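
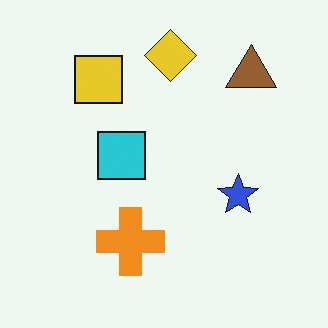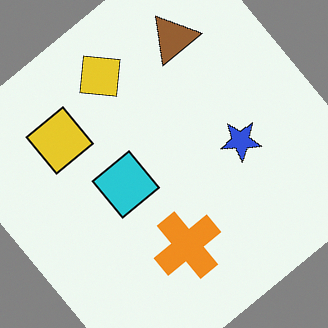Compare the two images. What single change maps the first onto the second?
The second image is the first rotated counter-clockwise by a large amount — several tens of degrees.

Every shape is tilted by the same angle and the image corners show triangular fill wedges — a whole-image rotation by a non-right angle.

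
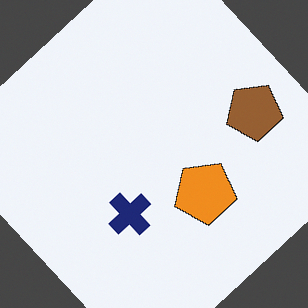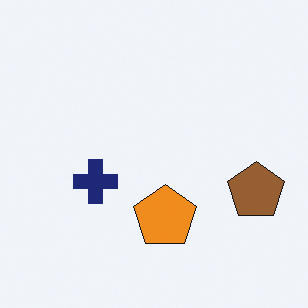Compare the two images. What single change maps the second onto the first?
The transformation is: rotated counter-clockwise by a large amount — several tens of degrees.

Every shape is tilted by the same angle and the image corners show triangular fill wedges — a whole-image rotation by a non-right angle.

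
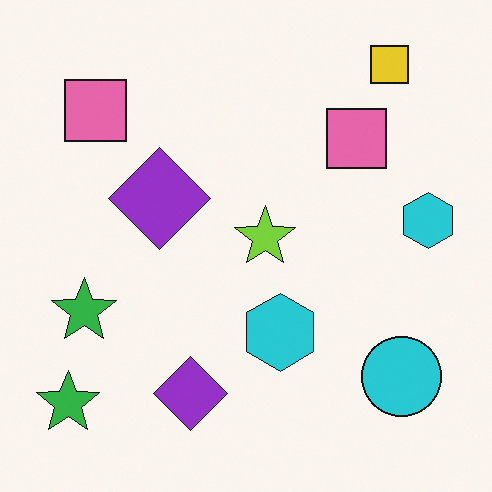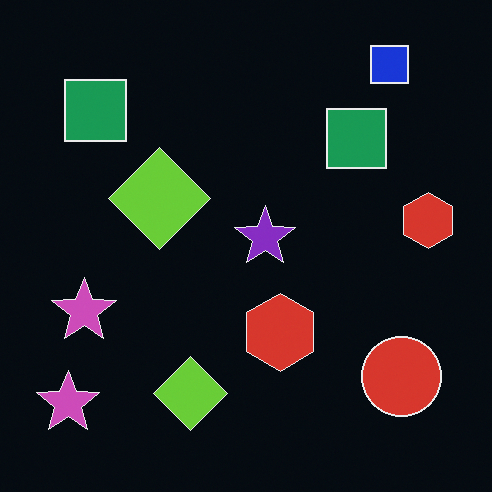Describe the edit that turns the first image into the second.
The image was color-inverted (negative).

The light background has become dark and every shape's color is its complement — a photographic negative.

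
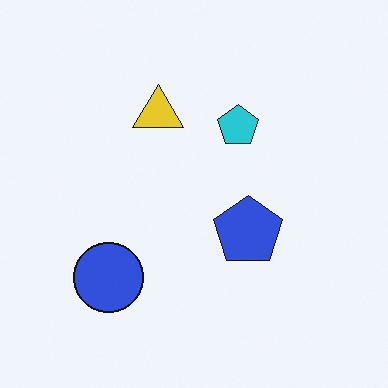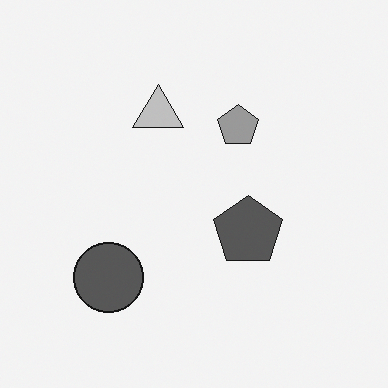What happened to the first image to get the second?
This is the original image converted to grayscale.

All color is removed — every shape is now a shade of grey.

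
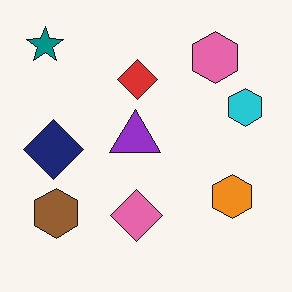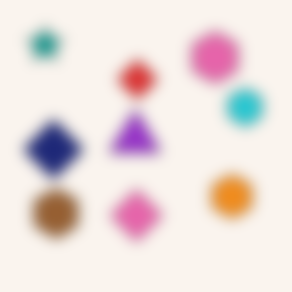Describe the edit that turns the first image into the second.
This is the original image strongly gaussian-blurred.

Shape edges and outlines are uniformly softened across the whole image.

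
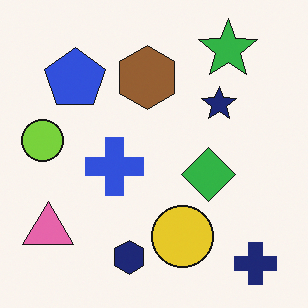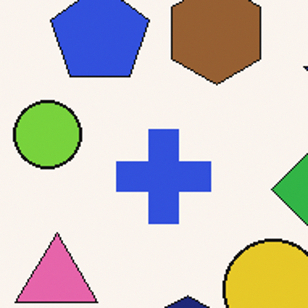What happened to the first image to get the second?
Cropped to a modestly smaller region and rescaled.

The visible shapes are larger and the field of view is narrower; shapes near the original edges may be partly or wholly outside the frame — a crop-and-rescale.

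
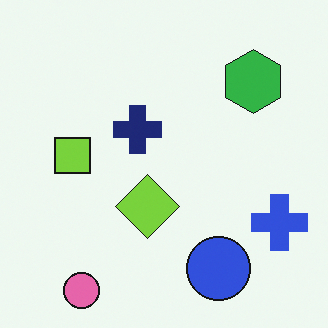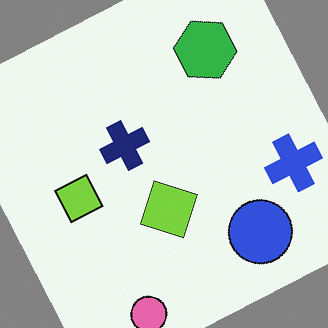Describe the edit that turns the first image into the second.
The transformation is: rotated counter-clockwise by a moderate amount.

Every shape is tilted by the same angle and the image corners show triangular fill wedges — a whole-image rotation by a non-right angle.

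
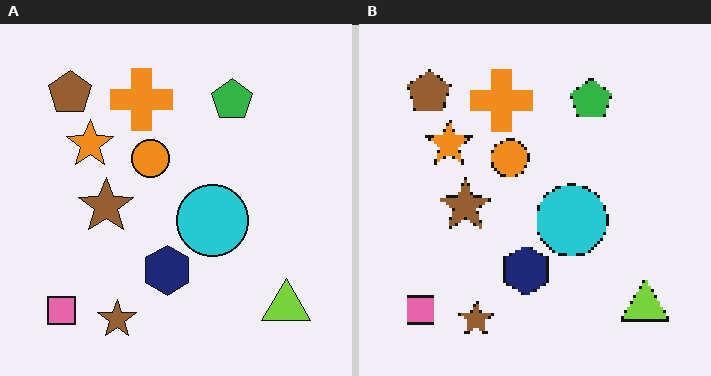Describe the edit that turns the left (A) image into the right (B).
The transformation is: mildly pixelated.

Shapes are reduced to large square blocks; fine edges and outlines are lost — a downscale-then-upscale (mosaic) effect.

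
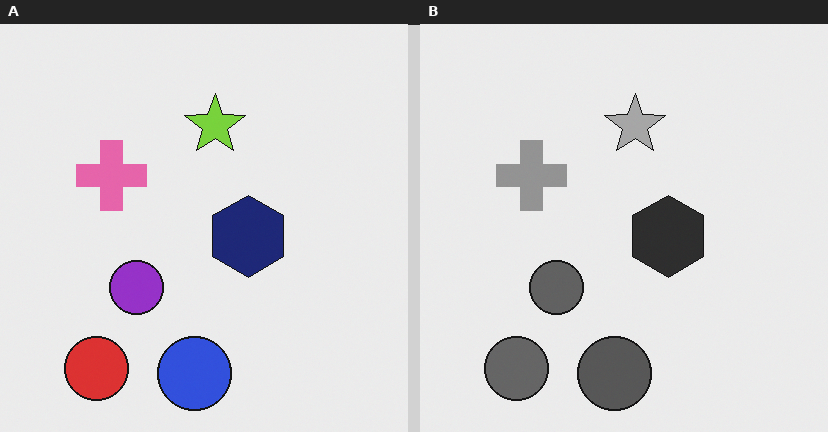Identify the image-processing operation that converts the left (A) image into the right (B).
The image was converted to grayscale.

All color is removed — every shape is now a shade of grey.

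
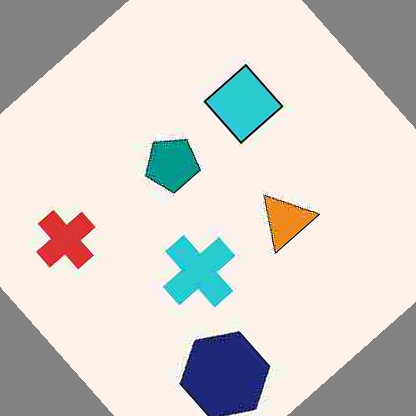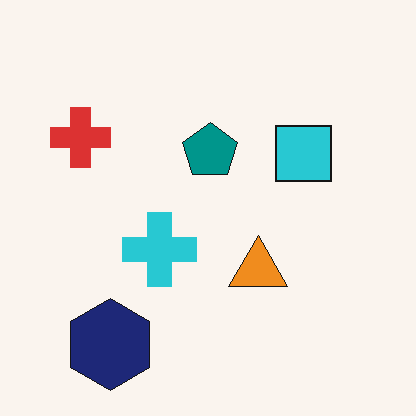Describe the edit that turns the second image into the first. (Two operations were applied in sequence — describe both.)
This is the original image degraded with heavy JPEG compression, then rotated counter-clockwise by a large amount — several tens of degrees.

Blocky 8×8 compression artifacts appear around shape edges and the flat background shows ringing — characteristic JPEG degradation. Every shape is tilted by the same angle and the image corners show triangular fill wedges — a whole-image rotation by a non-right angle.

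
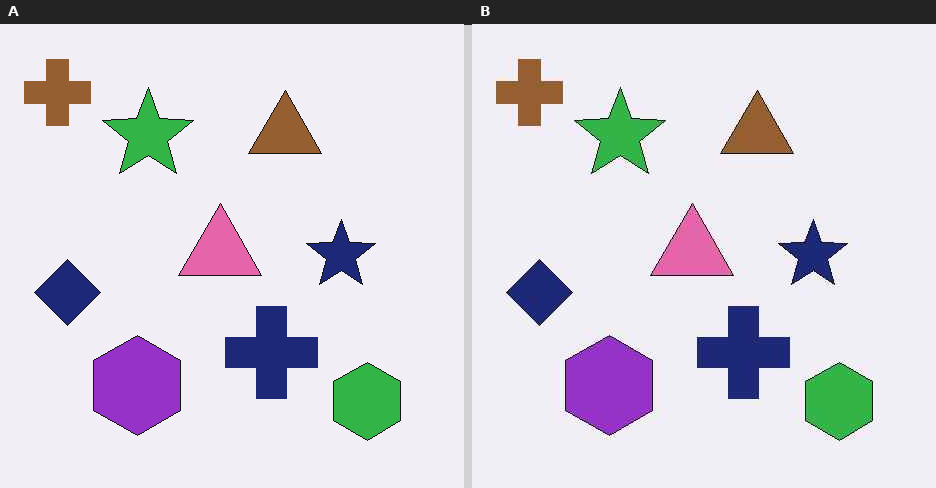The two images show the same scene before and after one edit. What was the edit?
The transformation is: JPEG-compressed with visible artifacts.

Blocky 8×8 compression artifacts appear around shape edges and the flat background shows ringing — characteristic JPEG degradation.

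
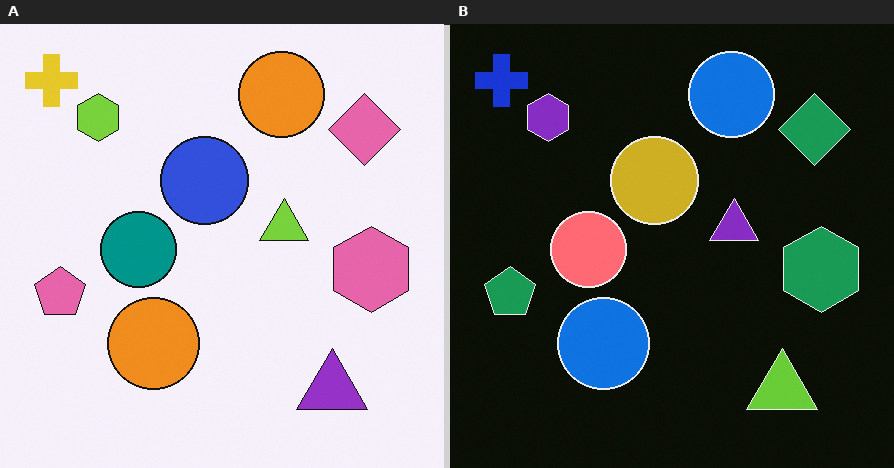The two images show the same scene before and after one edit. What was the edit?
This is the original image color-inverted (negative).

The light background has become dark and every shape's color is its complement — a photographic negative.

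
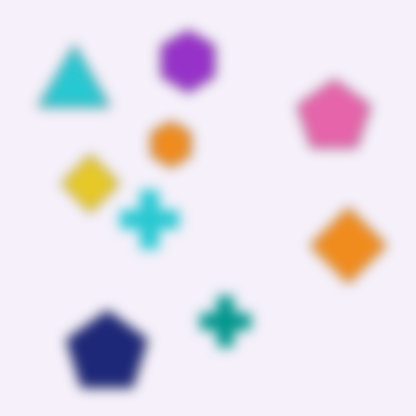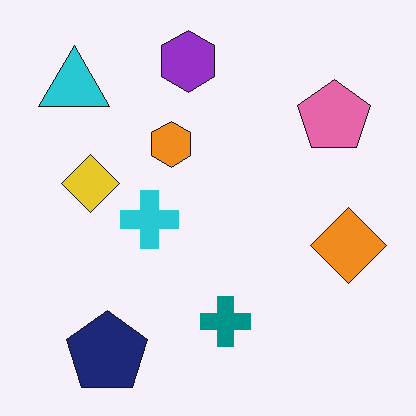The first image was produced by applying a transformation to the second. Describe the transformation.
This is the original image heavily blurred.

Shape edges and outlines are uniformly softened across the whole image.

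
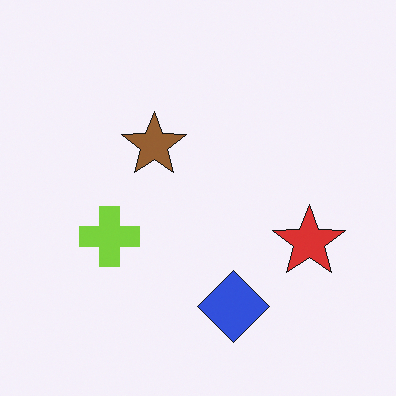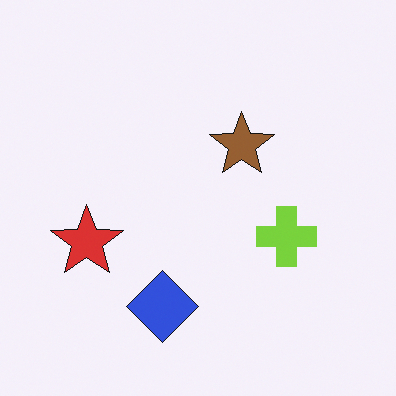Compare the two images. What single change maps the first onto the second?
The second image is the first flipped horizontally (left ↔ right).

The red star is in the right of the first image and the left of the second — shapes on opposite sides of the vertical midline have swapped in a mirror flip.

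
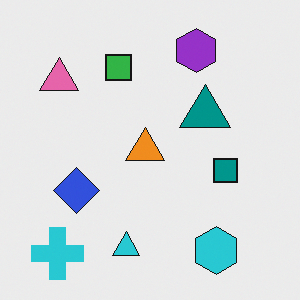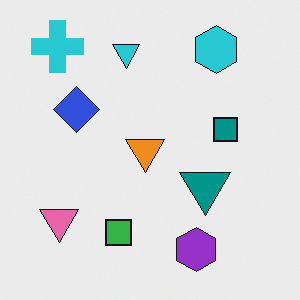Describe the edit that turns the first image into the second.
Flipped vertically (top ↔ bottom).

The cyan cross is in the bottom-left of the first image and the top-left of the second — shapes on opposite sides of the horizontal midline have swapped in a mirror flip.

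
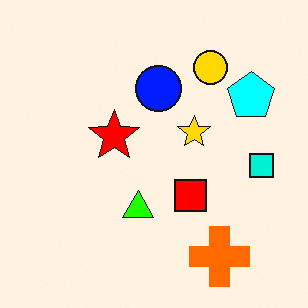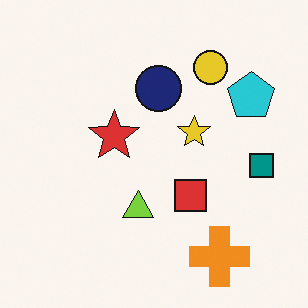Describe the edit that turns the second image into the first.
The transformation is: heavily oversaturated.

All colors are more vivid — a global saturation change.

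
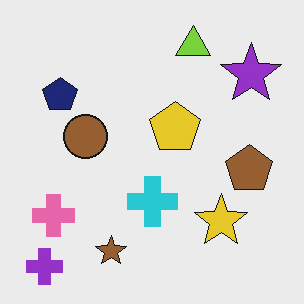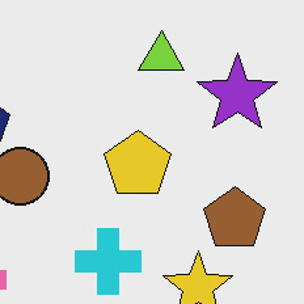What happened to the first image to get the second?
It was cropped to a modestly smaller region and rescaled.

The visible shapes are larger and the field of view is narrower; shapes near the original edges may be partly or wholly outside the frame — a crop-and-rescale.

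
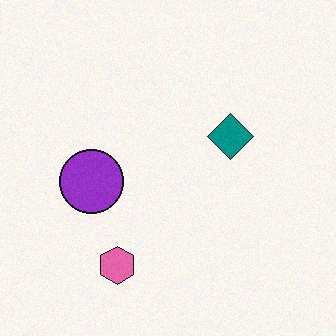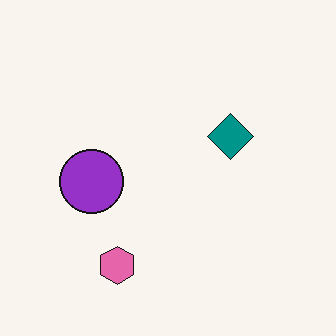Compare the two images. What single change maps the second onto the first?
The first image is the second degraded with subtle gaussian noise.

Random speckle covers the whole image, including the flat background.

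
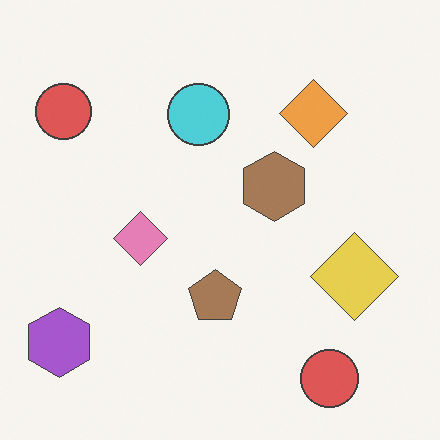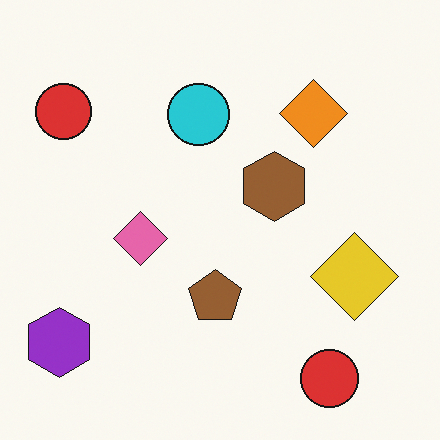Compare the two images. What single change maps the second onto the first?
The transformation is: given slightly reduced contrast.

Tones are pushed toward mid-grey across the whole image — a global contrast change.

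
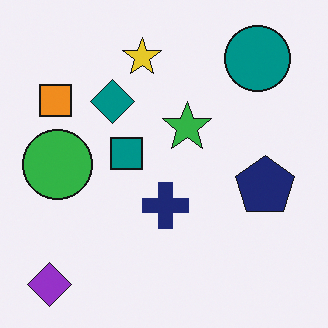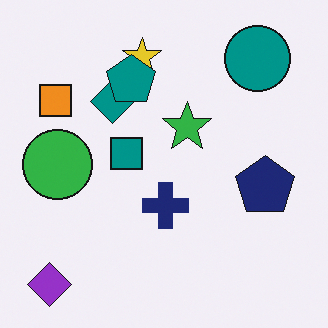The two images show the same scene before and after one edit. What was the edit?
This is the original image overlaid with an additional teal pentagon.

A teal pentagon appears in the second image that is absent from the first.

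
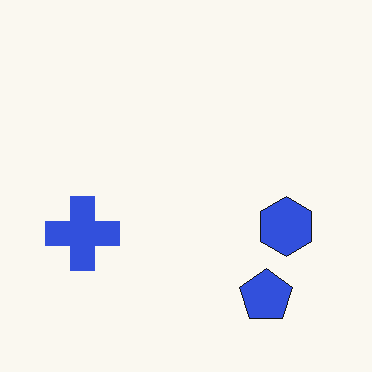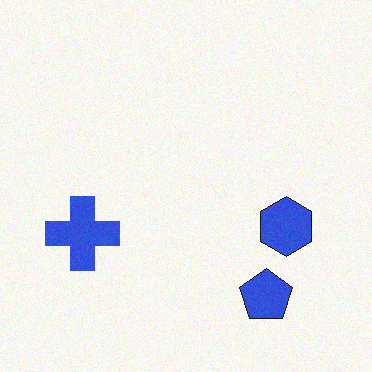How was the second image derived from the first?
The image was degraded with a light layer of grain.

Random speckle covers the whole image, including the flat background.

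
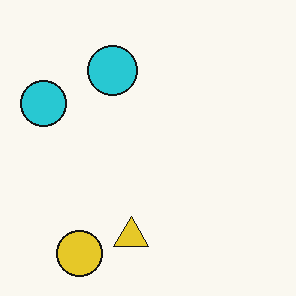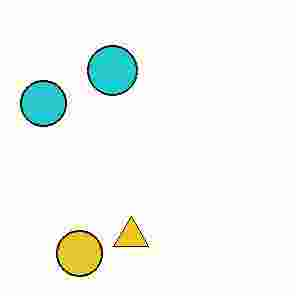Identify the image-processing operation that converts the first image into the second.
Degraded with heavy JPEG compression.

Blocky 8×8 compression artifacts appear around shape edges and the flat background shows ringing — characteristic JPEG degradation.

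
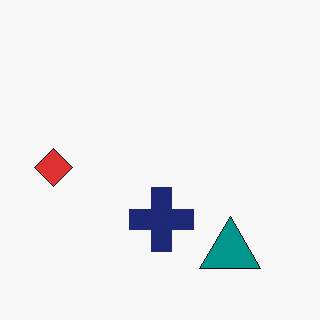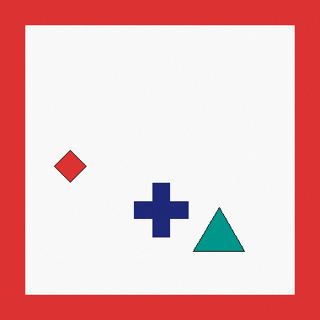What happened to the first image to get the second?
It was framed with a red border.

A solid red frame runs around the edge of the second image, with the content slightly shrunk inside it.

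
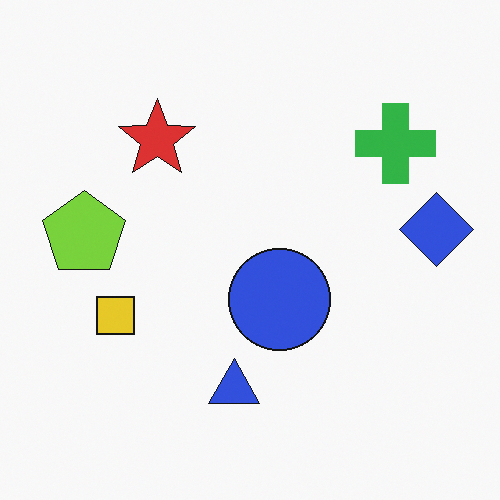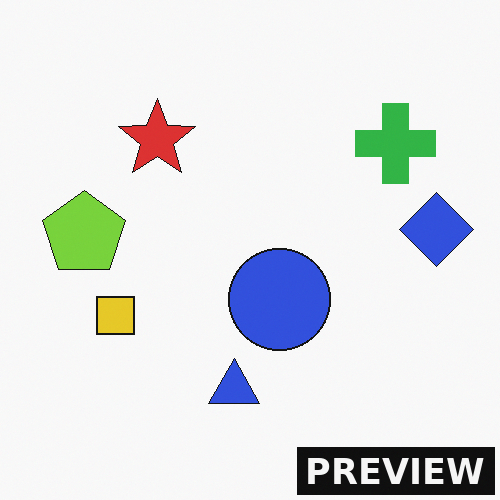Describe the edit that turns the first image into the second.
The image was watermarked with the text "PREVIEW" in the lower-right corner.

A dark label reading "PREVIEW" appears in the lower-right corner.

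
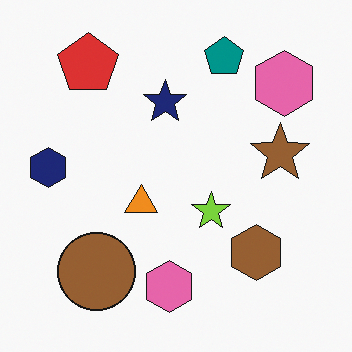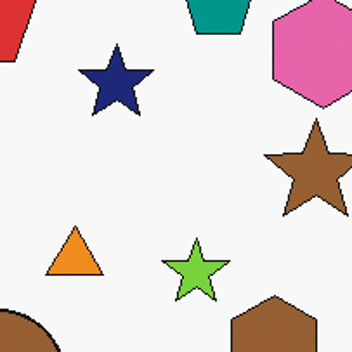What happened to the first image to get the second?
Cropped to a noticeably smaller region and rescaled.

The visible shapes are larger and the field of view is narrower; shapes near the original edges may be partly or wholly outside the frame — a crop-and-rescale.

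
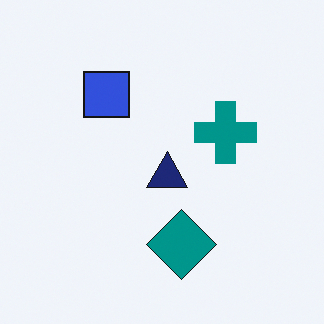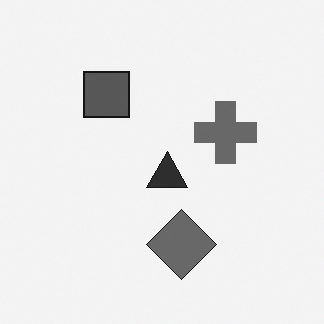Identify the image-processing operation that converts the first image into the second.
Converted to grayscale.

All color is removed — every shape is now a shade of grey.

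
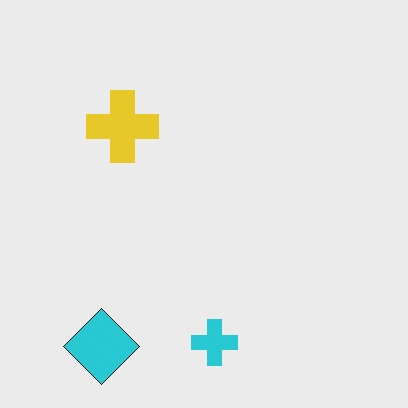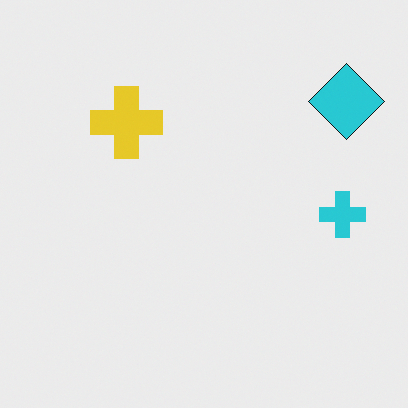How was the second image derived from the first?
The second image is the first transposed (reflected across the top-left ↔ bottom-right diagonal).

Shapes have swapped their row and column positions — what was in the top-right is now in the bottom-left — a diagonal reflection.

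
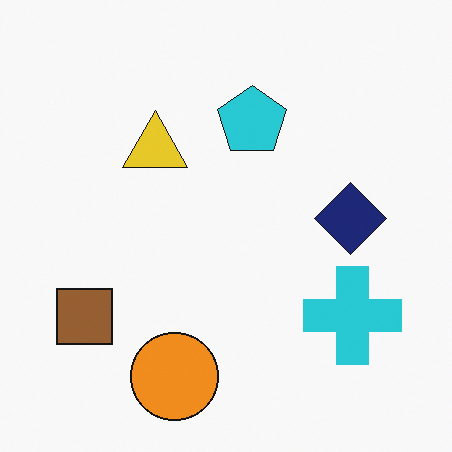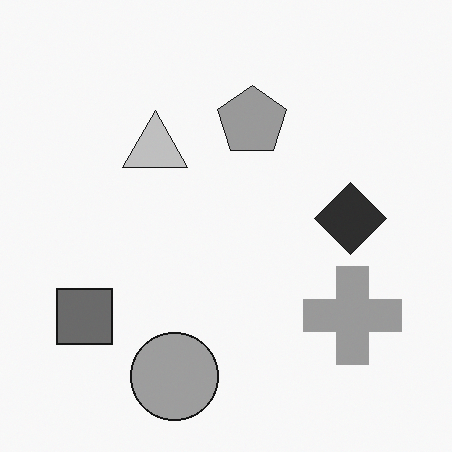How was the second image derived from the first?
It was converted to grayscale.

All color is removed — every shape is now a shade of grey.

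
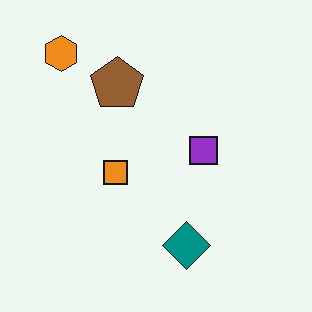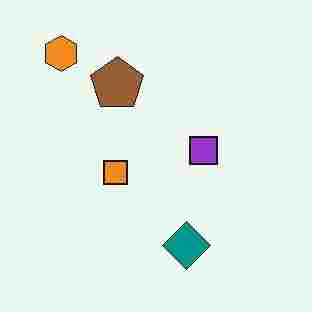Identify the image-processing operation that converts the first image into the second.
It was heavily JPEG-compressed with obvious blocking artifacts.

Blocky 8×8 compression artifacts appear around shape edges and the flat background shows ringing — characteristic JPEG degradation.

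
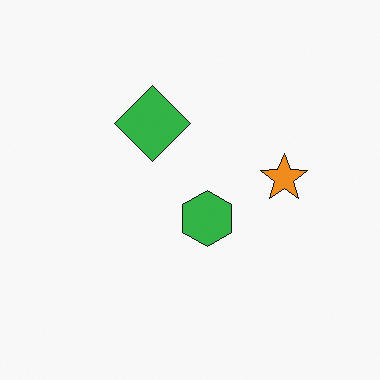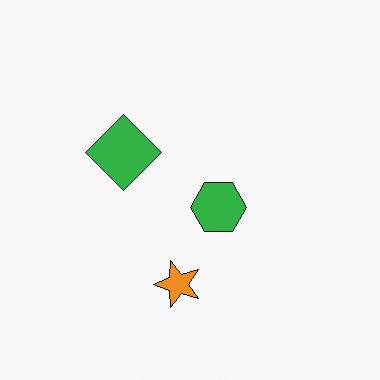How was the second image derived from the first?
Transposed (reflected across the top-left ↔ bottom-right diagonal).

Shapes have swapped their row and column positions — what was in the top-right is now in the bottom-left — a diagonal reflection.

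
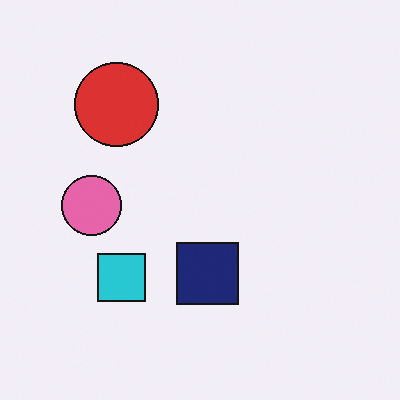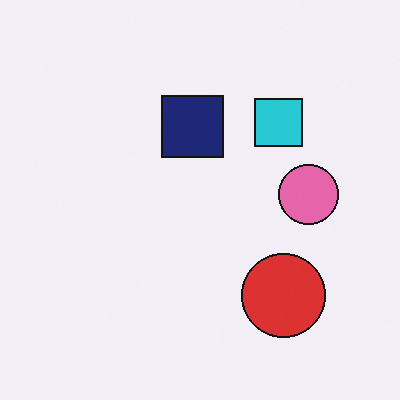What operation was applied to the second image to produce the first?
The transformation is: rotated 180°.

The red circle sits in the bottom-right of the second image and the top-left of the first — consistent with a whole-image 180° rotation.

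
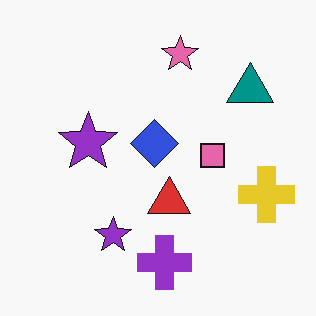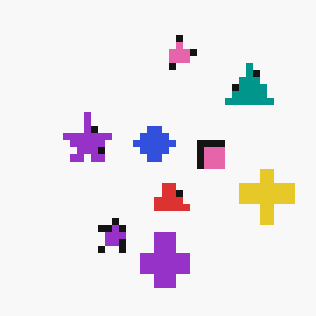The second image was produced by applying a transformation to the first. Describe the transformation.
The transformation is: pixelated into visible square blocks.

Shapes are reduced to large square blocks; fine edges and outlines are lost — a downscale-then-upscale (mosaic) effect.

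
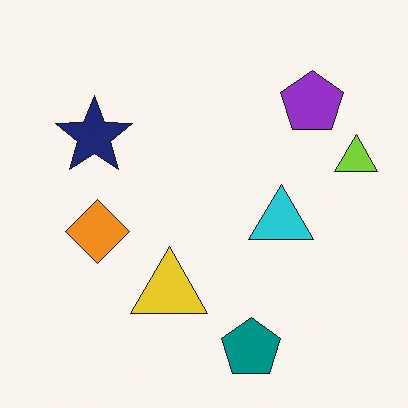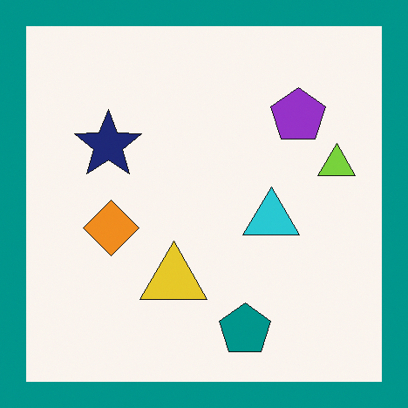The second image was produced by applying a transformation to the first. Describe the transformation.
The transformation is: framed with a teal border.

A solid teal frame runs around the edge of the second image, with the content slightly shrunk inside it.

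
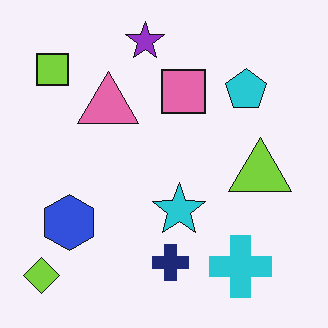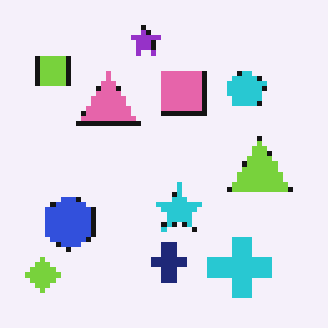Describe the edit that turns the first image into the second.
This is the original image lightly pixelated (a mild mosaic effect).

Shapes are reduced to large square blocks; fine edges and outlines are lost — a downscale-then-upscale (mosaic) effect.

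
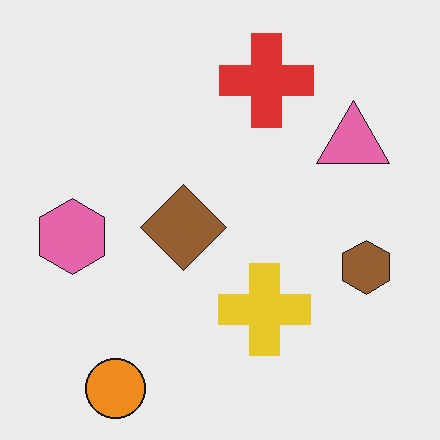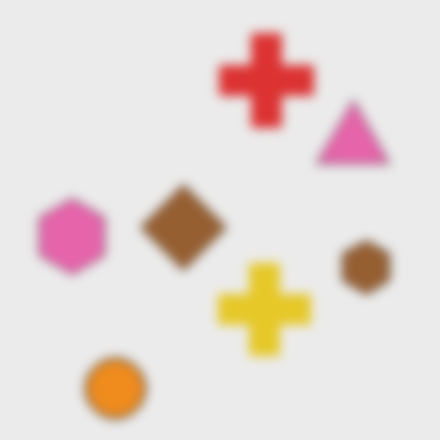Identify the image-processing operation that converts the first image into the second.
Heavily blurred.

Shape edges and outlines are uniformly softened across the whole image.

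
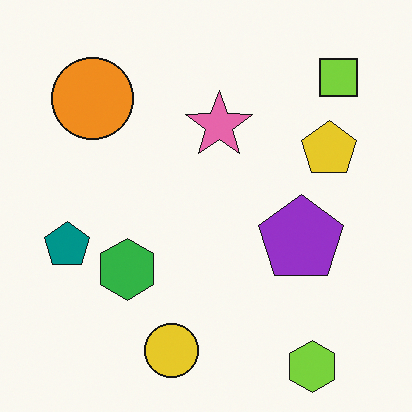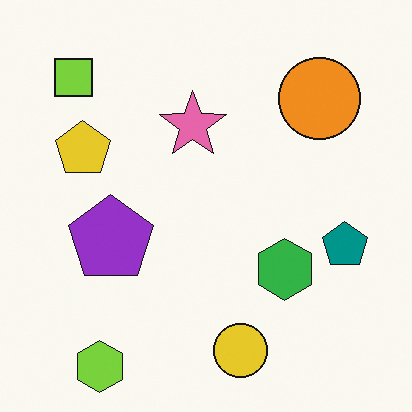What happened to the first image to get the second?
Flipped horizontally (left ↔ right).

The teal pentagon is in the left of the first image and the right of the second — shapes on opposite sides of the vertical midline have swapped in a mirror flip.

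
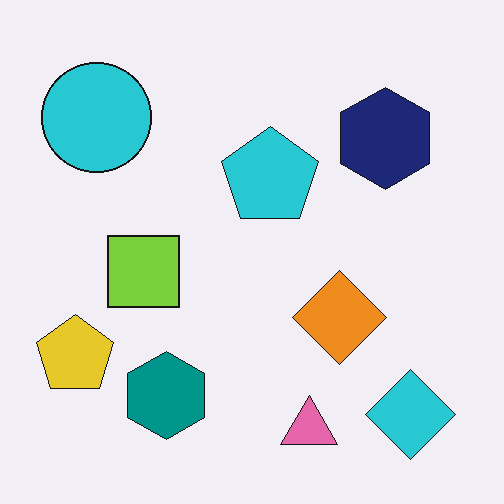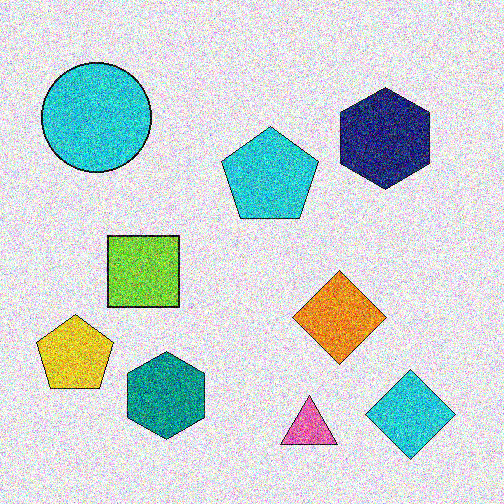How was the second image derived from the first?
The second image is the first degraded with a thick layer of grain.

Random speckle covers the whole image, including the flat background.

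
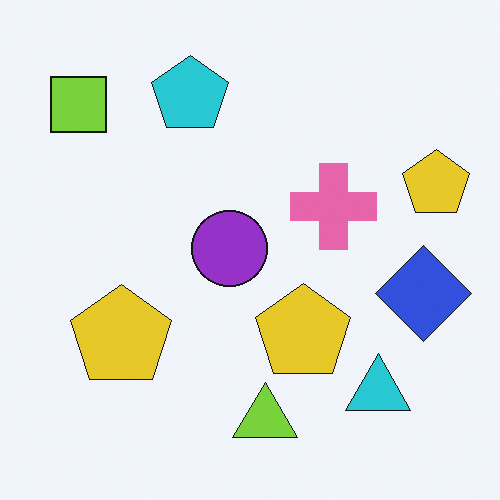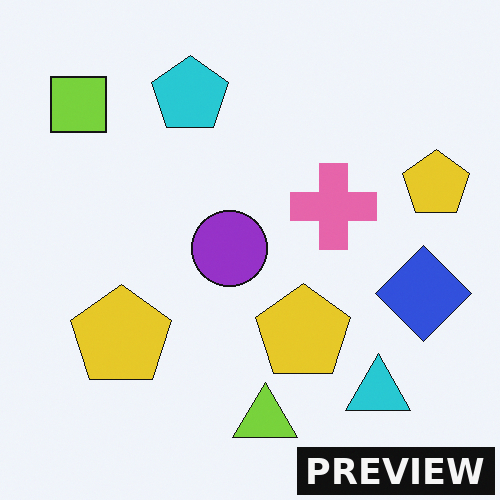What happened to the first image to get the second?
It was watermarked with the text "PREVIEW" in the lower-right corner.

A dark label reading "PREVIEW" appears in the lower-right corner.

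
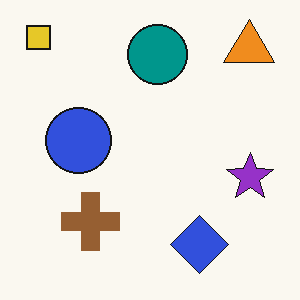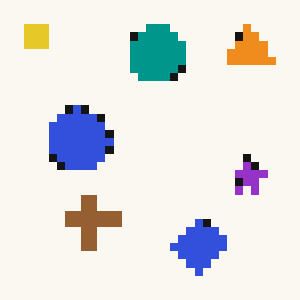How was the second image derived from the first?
The image was moderately pixelated.

Shapes are reduced to large square blocks; fine edges and outlines are lost — a downscale-then-upscale (mosaic) effect.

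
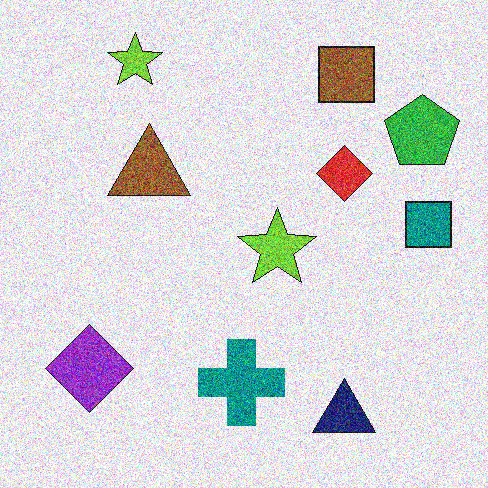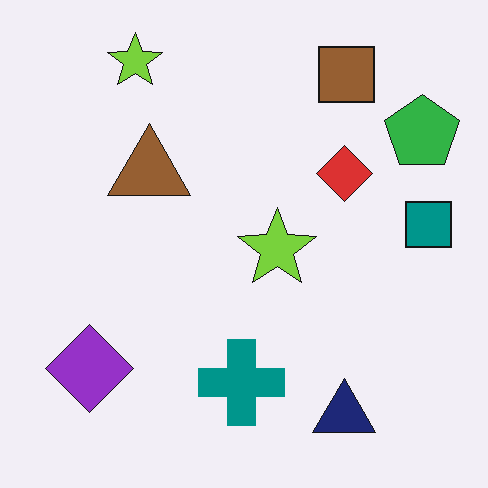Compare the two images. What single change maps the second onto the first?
The first image is the second degraded with a thick layer of grain.

Random speckle covers the whole image, including the flat background.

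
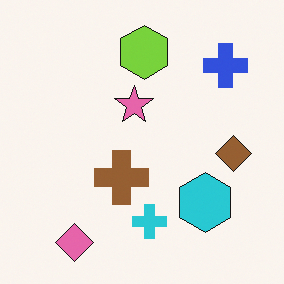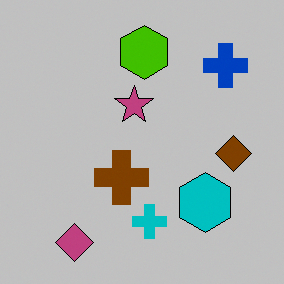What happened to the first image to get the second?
Heavily posterized to just a handful of flat colors.

Each flat color has snapped to a coarser quantized level — most visibly, the near-white background has dropped to a flat grey.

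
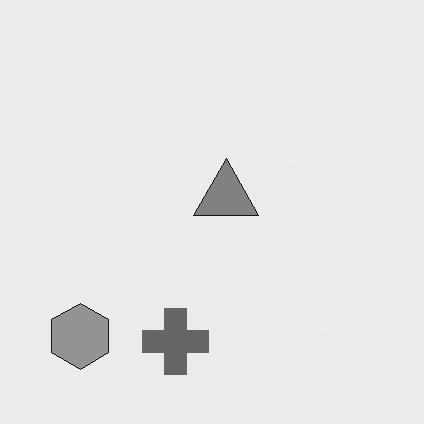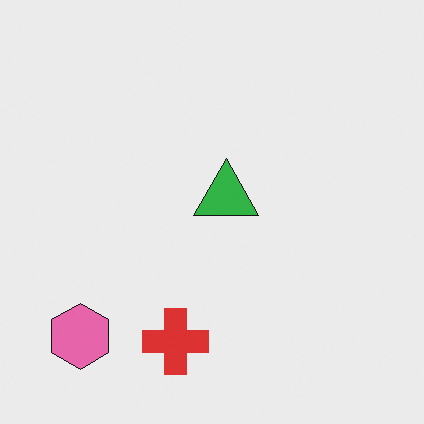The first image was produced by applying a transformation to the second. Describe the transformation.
The image was converted to grayscale.

All color is removed — every shape is now a shade of grey.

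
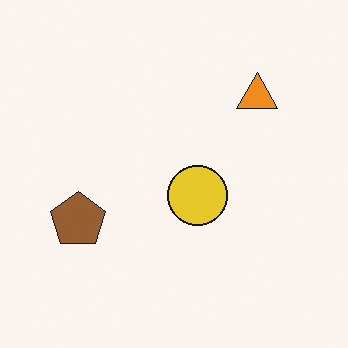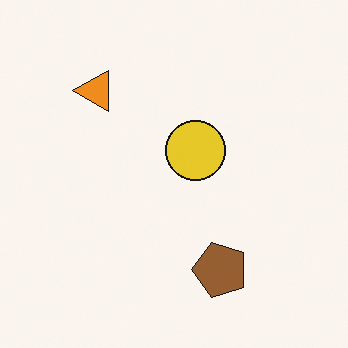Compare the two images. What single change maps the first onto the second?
The image was rotated 90° counter-clockwise.

The orange triangle sits in the top-right of the first image and the top-left of the second — consistent with a whole-image 90° counter-clockwise rotation.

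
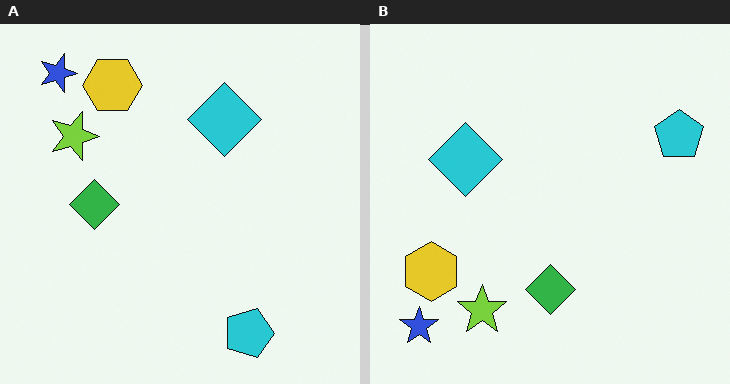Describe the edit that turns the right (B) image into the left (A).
It was rotated 90° clockwise.

The blue star sits in the bottom-left of the right (B) image and the top-left of the left (A) — consistent with a whole-image 90° clockwise rotation.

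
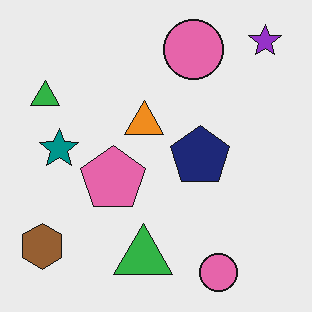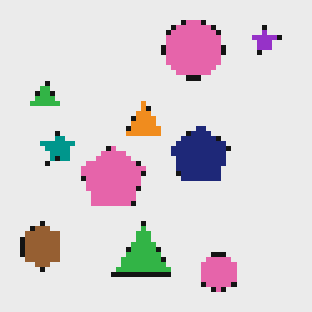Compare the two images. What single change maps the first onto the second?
The image was mildly pixelated.

Shapes are reduced to large square blocks; fine edges and outlines are lost — a downscale-then-upscale (mosaic) effect.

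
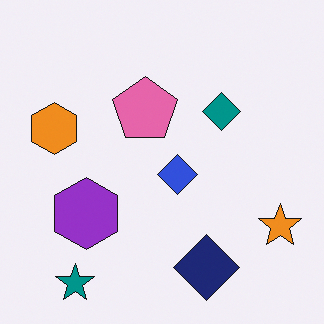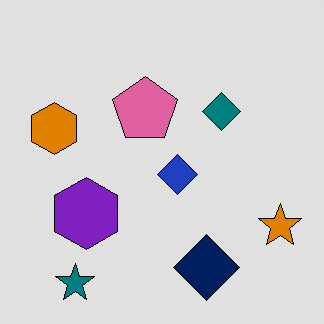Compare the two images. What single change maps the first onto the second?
It was posterized to a reduced palette.

Each flat color has snapped to a coarser quantized level — most visibly, the near-white background has dropped to a flat grey.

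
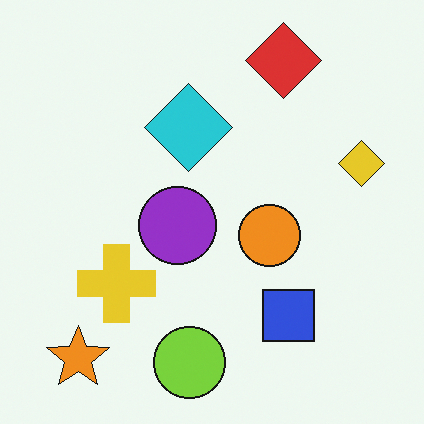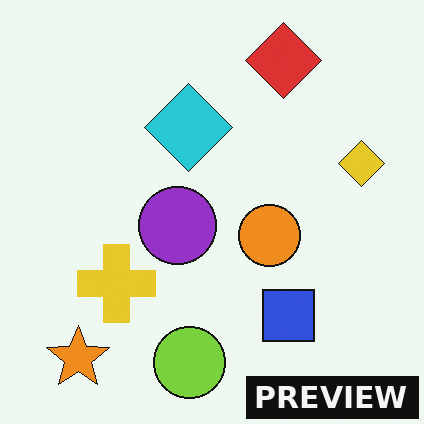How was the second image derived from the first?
The second image is the first watermarked with the text "PREVIEW" in the lower-right corner.

A dark label reading "PREVIEW" appears in the lower-right corner.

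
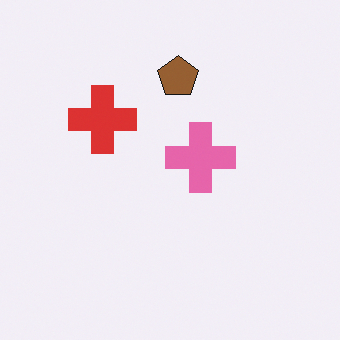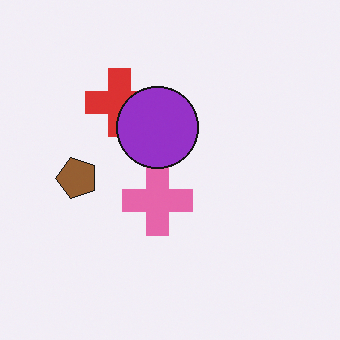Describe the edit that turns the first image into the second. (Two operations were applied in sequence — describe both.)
Transposed (reflected across the top-left ↔ bottom-right diagonal), then overlaid with an additional purple circle.

Shapes have swapped their row and column positions — what was in the top-right is now in the bottom-left — a diagonal reflection. A purple circle appears in the second image that is absent from the first.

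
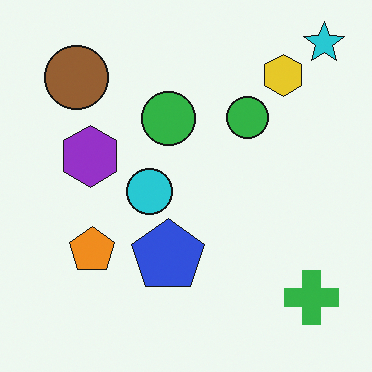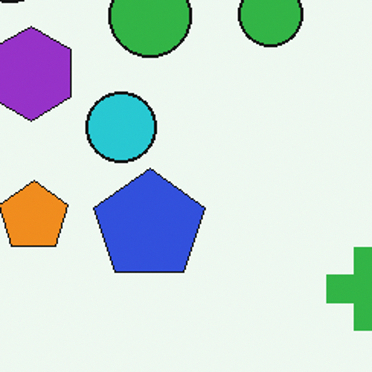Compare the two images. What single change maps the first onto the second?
This is the original image cropped to a modestly smaller region and rescaled.

The visible shapes are larger and the field of view is narrower; shapes near the original edges may be partly or wholly outside the frame — a crop-and-rescale.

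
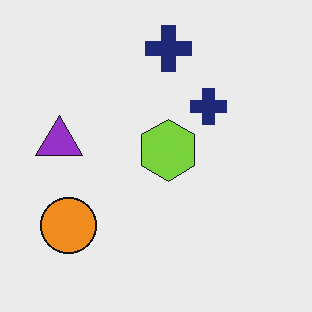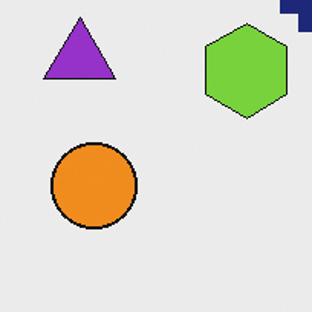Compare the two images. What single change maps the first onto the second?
Cropped slightly and scaled back up.

The visible shapes are larger and the field of view is narrower; shapes near the original edges may be partly or wholly outside the frame — a crop-and-rescale.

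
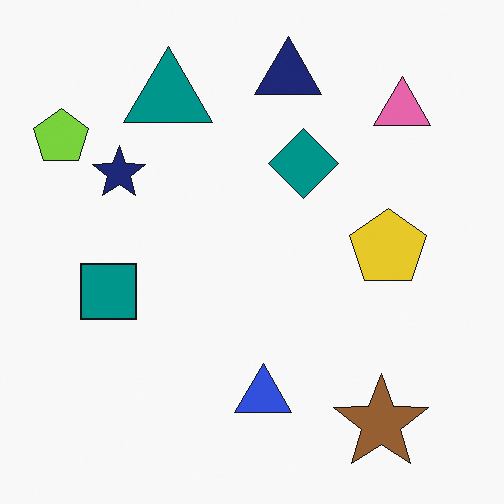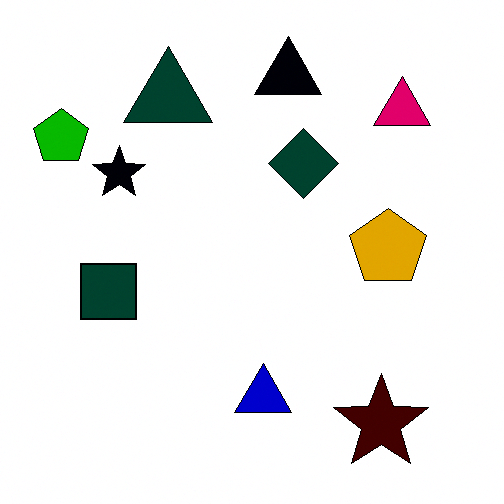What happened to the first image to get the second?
It was boosted in contrast.

Tones are pushed away from mid-grey across the whole image — a global contrast change.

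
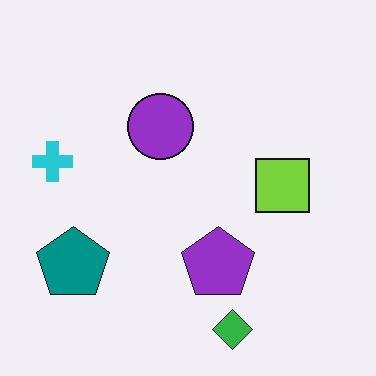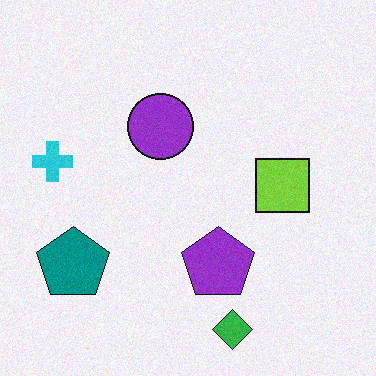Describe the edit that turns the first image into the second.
The transformation is: degraded with light additive noise.

Random speckle covers the whole image, including the flat background.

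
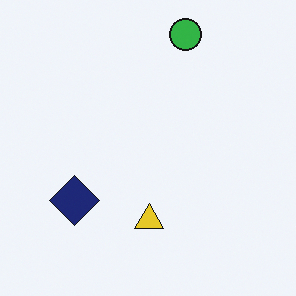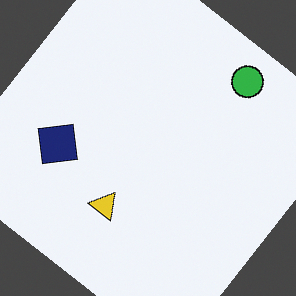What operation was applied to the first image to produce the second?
It was rotated clockwise by a large amount — several tens of degrees.

Every shape is tilted by the same angle and the image corners show triangular fill wedges — a whole-image rotation by a non-right angle.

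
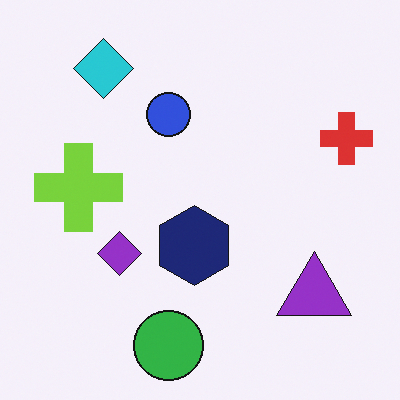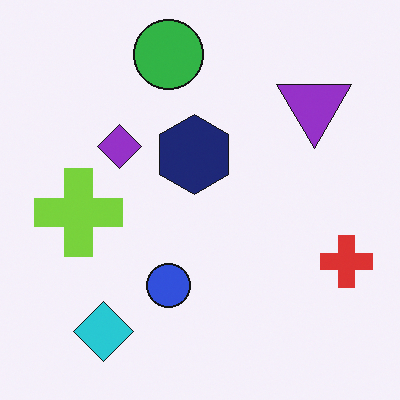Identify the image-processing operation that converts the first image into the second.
The image was flipped vertically (top ↔ bottom).

The green circle is in the bottom of the first image and the top of the second — shapes on opposite sides of the horizontal midline have swapped in a mirror flip.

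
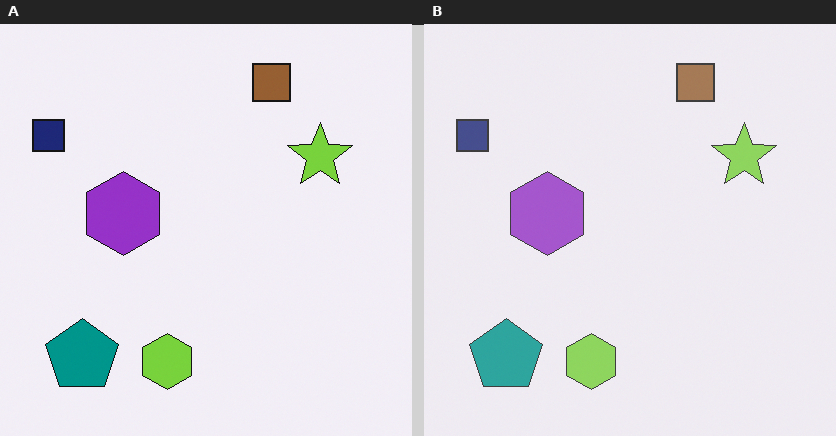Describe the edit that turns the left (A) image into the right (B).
Given slightly reduced contrast.

Tones are pushed toward mid-grey across the whole image — a global contrast change.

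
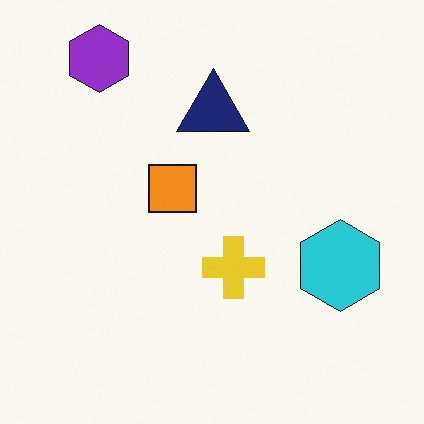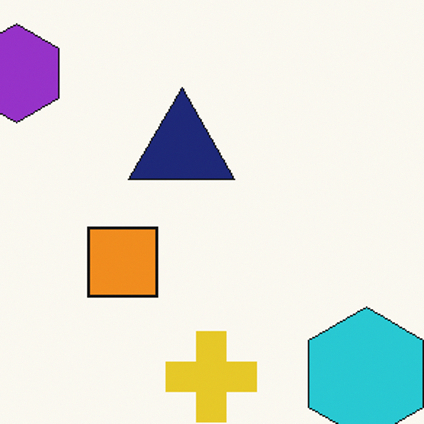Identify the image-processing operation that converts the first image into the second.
The image was cropped slightly and scaled back up.

The visible shapes are larger and the field of view is narrower; shapes near the original edges may be partly or wholly outside the frame — a crop-and-rescale.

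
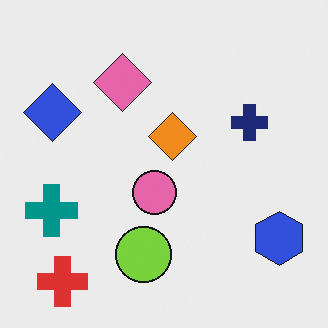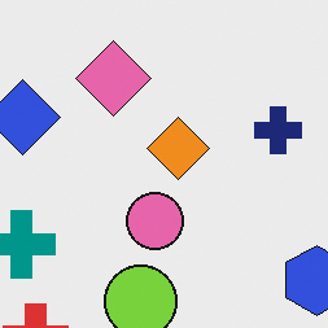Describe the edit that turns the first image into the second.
It was cropped slightly and scaled back up.

The visible shapes are larger and the field of view is narrower; shapes near the original edges may be partly or wholly outside the frame — a crop-and-rescale.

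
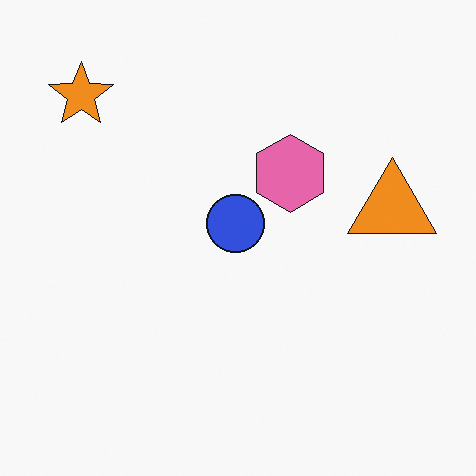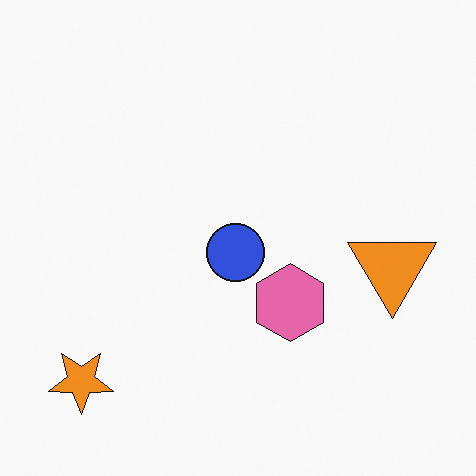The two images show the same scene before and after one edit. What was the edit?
The second image is the first flipped vertically (top ↔ bottom).

The orange star is in the top-left of the first image and the bottom-left of the second — shapes on opposite sides of the horizontal midline have swapped in a mirror flip.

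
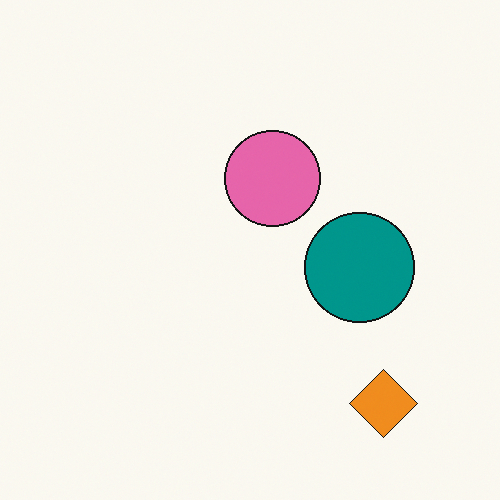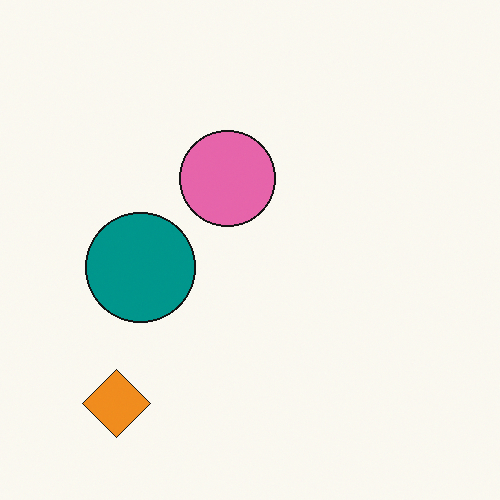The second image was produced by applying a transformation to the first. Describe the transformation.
It was flipped horizontally (left ↔ right).

The orange diamond is in the bottom-right of the first image and the bottom-left of the second — shapes on opposite sides of the vertical midline have swapped in a mirror flip.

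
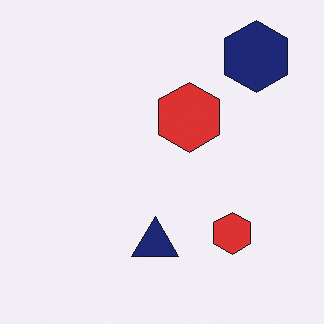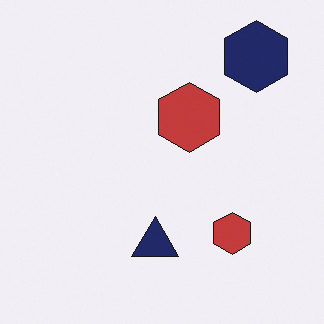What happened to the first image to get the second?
The second image is the first slightly desaturated.

All colors are more muted and greyish — a global saturation change.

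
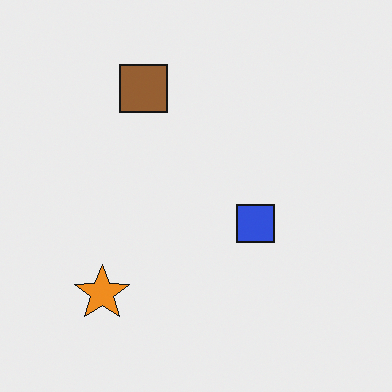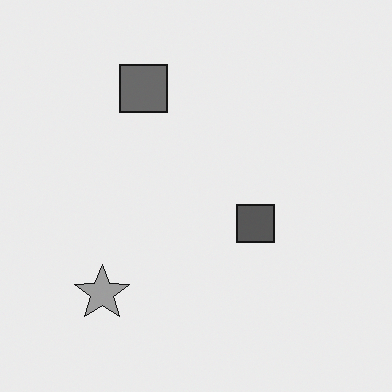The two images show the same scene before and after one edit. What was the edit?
The second image is the first converted to grayscale.

All color is removed — every shape is now a shade of grey.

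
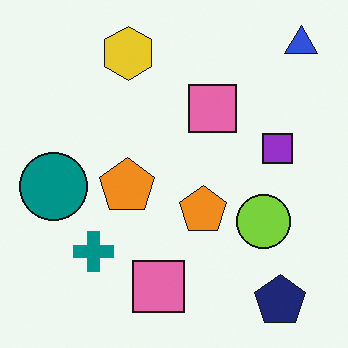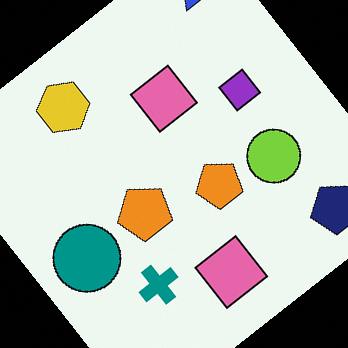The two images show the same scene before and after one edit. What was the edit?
It was rotated counter-clockwise by a large amount — several tens of degrees.

Every shape is tilted by the same angle and the image corners show triangular fill wedges — a whole-image rotation by a non-right angle.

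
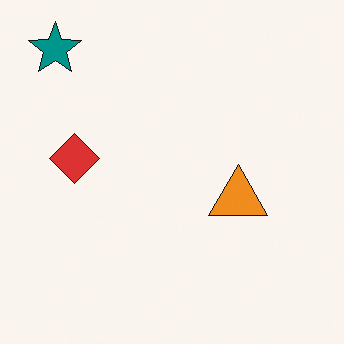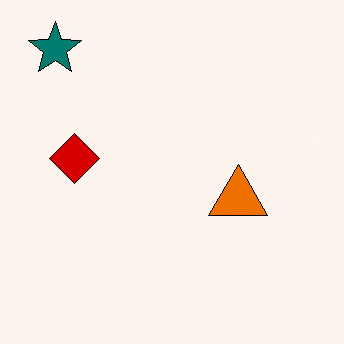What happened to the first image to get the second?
The second image is the first given slightly increased contrast.

Tones are pushed away from mid-grey across the whole image — a global contrast change.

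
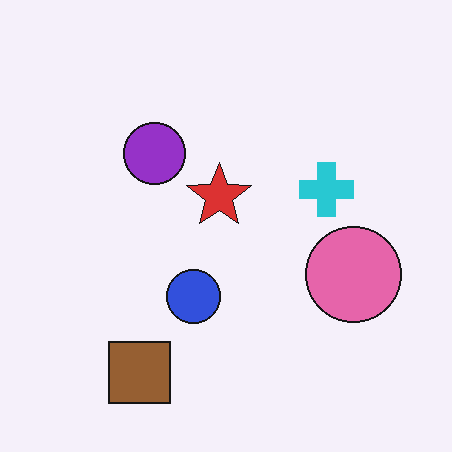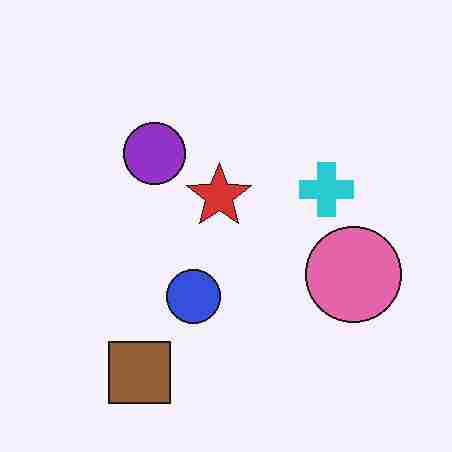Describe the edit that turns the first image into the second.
The second image is the first degraded with heavy JPEG compression.

Blocky 8×8 compression artifacts appear around shape edges and the flat background shows ringing — characteristic JPEG degradation.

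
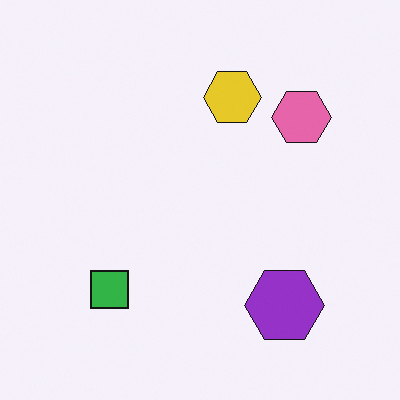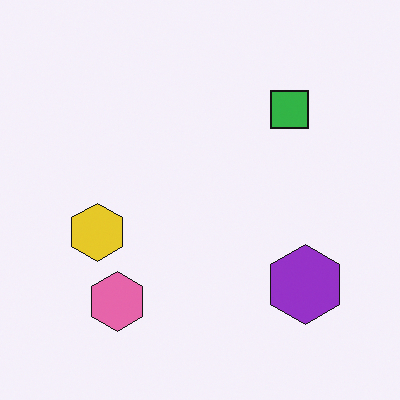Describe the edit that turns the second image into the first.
This is the original image transposed (reflected across the top-left ↔ bottom-right diagonal).

Shapes have swapped their row and column positions — what was in the top-right is now in the bottom-left — a diagonal reflection.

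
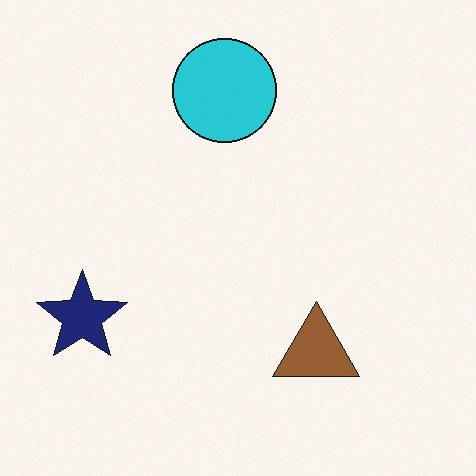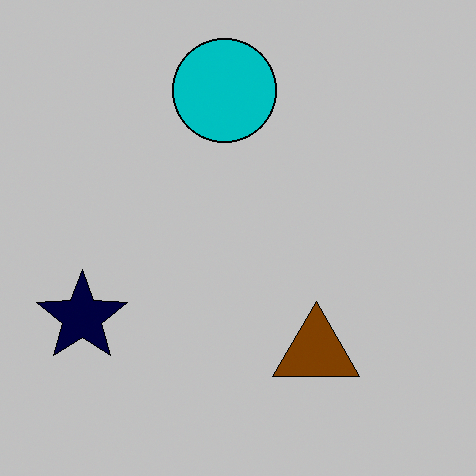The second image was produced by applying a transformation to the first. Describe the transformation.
The second image is the first heavily posterized to just a handful of flat colors.

Each flat color has snapped to a coarser quantized level — most visibly, the near-white background has dropped to a flat grey.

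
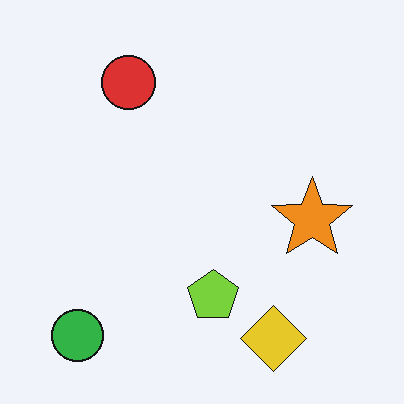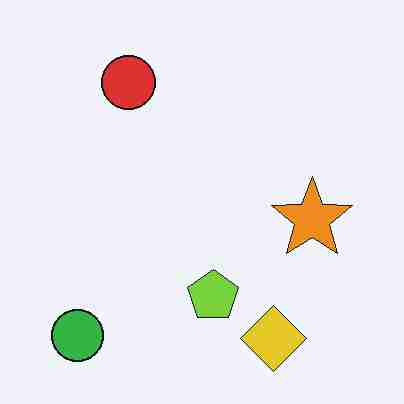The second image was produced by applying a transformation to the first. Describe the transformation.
It was degraded with heavy JPEG compression.

Blocky 8×8 compression artifacts appear around shape edges and the flat background shows ringing — characteristic JPEG degradation.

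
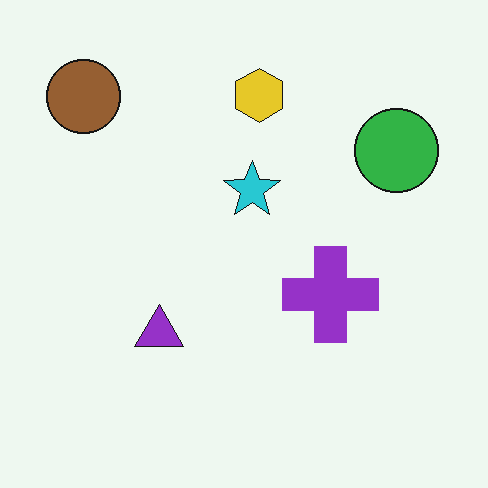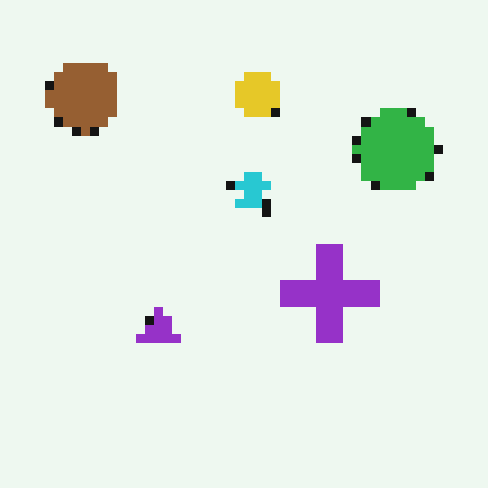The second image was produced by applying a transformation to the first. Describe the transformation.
This is the original image heavily pixelated into large blocks.

Shapes are reduced to large square blocks; fine edges and outlines are lost — a downscale-then-upscale (mosaic) effect.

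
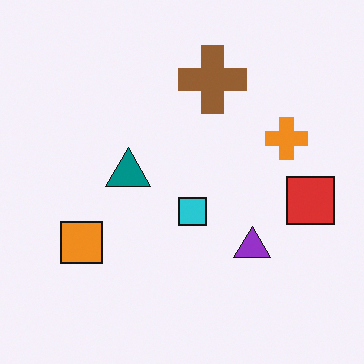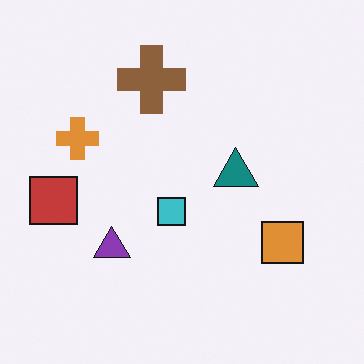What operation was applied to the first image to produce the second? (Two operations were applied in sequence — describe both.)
Flipped horizontally (left ↔ right), then slightly desaturated.

The red square is in the right of the first image and the left of the second — shapes on opposite sides of the vertical midline have swapped in a mirror flip. All colors are more muted and greyish — a global saturation change.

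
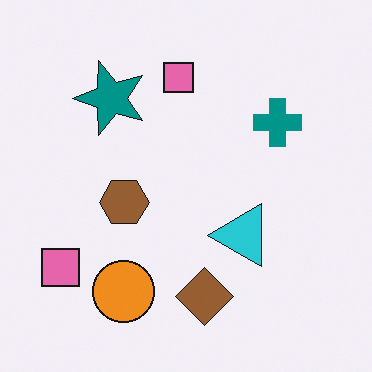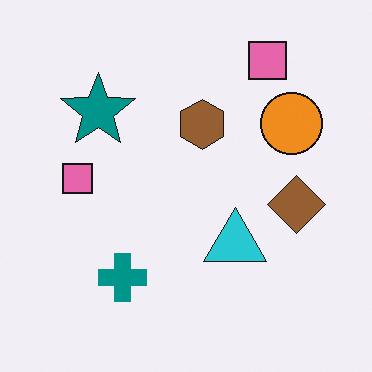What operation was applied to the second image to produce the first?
The transformation is: transposed (reflected across the top-left ↔ bottom-right diagonal).

Shapes have swapped their row and column positions — what was in the top-right is now in the bottom-left — a diagonal reflection.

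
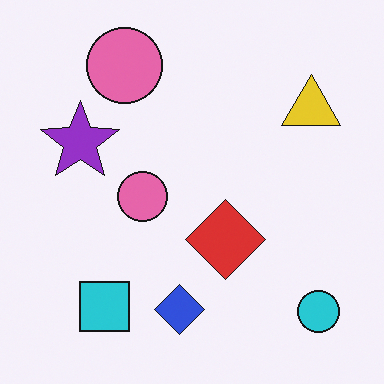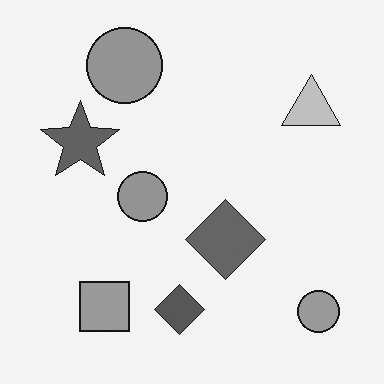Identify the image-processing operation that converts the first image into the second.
It was converted to grayscale.

All color is removed — every shape is now a shade of grey.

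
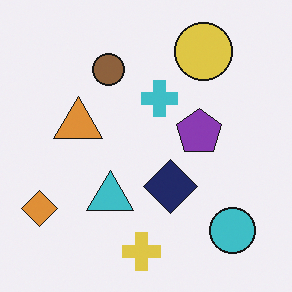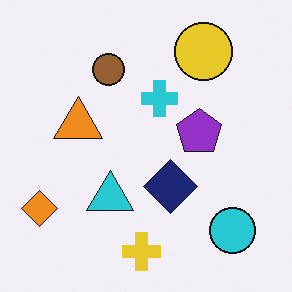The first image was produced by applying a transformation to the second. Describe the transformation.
This is the original image slightly desaturated.

All colors are more muted and greyish — a global saturation change.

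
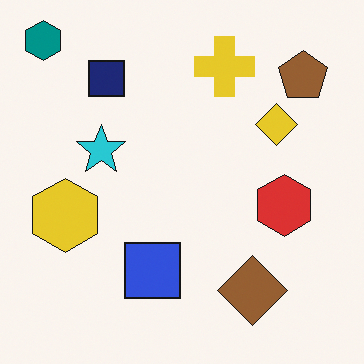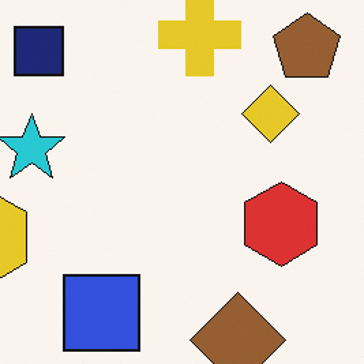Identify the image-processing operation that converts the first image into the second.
It was cropped slightly and scaled back up.

The visible shapes are larger and the field of view is narrower; shapes near the original edges may be partly or wholly outside the frame — a crop-and-rescale.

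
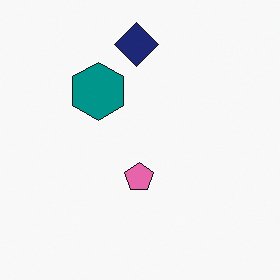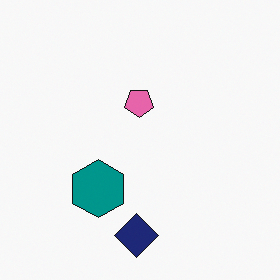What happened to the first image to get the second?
It was flipped vertically (top ↔ bottom).

The navy diamond is in the top of the first image and the bottom of the second — shapes on opposite sides of the horizontal midline have swapped in a mirror flip.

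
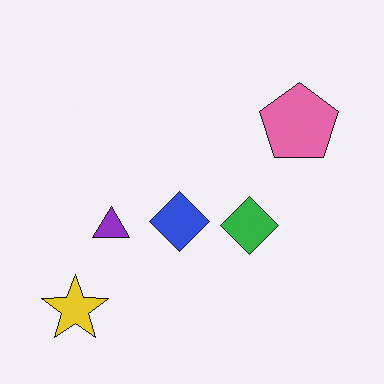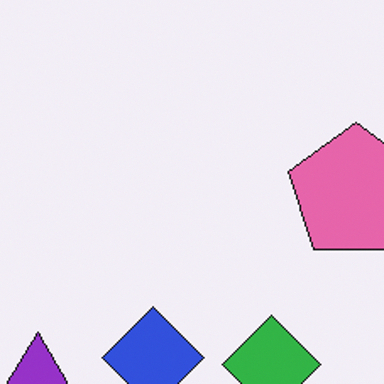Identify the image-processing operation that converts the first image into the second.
The second image is the first cropped to a noticeably smaller region and rescaled.

The visible shapes are larger and the field of view is narrower; shapes near the original edges may be partly or wholly outside the frame — a crop-and-rescale.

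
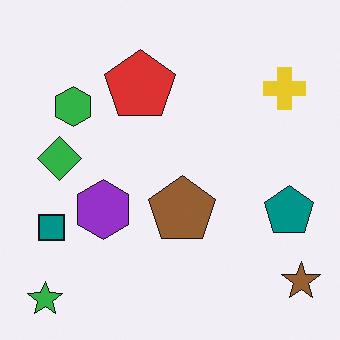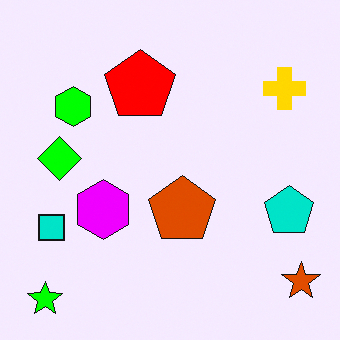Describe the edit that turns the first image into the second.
The transformation is: heavily oversaturated.

All colors are more vivid — a global saturation change.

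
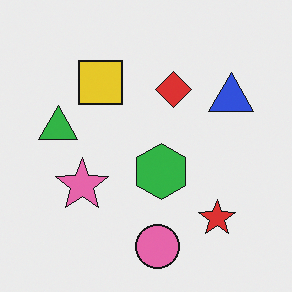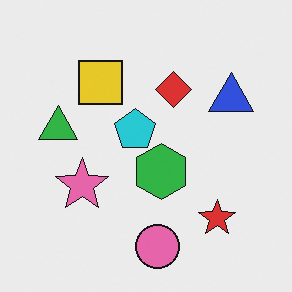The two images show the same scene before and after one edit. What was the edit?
Overlaid with an additional cyan pentagon.

A cyan pentagon appears in the second image that is absent from the first.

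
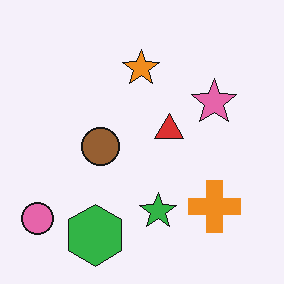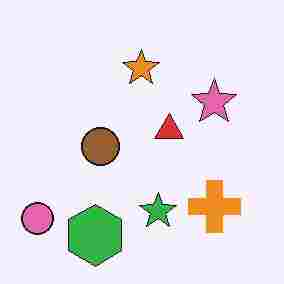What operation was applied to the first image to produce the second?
This is the original image heavily JPEG-compressed with obvious blocking artifacts.

Blocky 8×8 compression artifacts appear around shape edges and the flat background shows ringing — characteristic JPEG degradation.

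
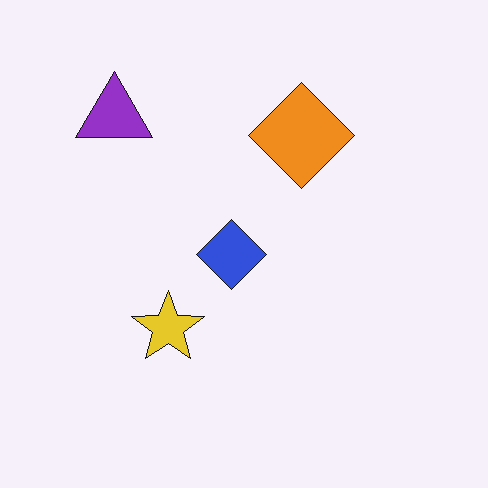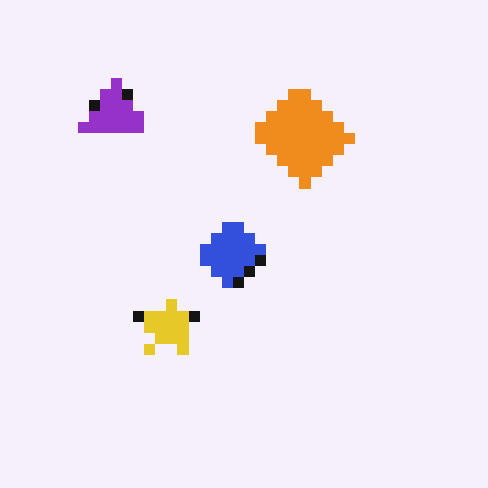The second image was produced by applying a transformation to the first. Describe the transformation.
It was coarsely pixelated.

Shapes are reduced to large square blocks; fine edges and outlines are lost — a downscale-then-upscale (mosaic) effect.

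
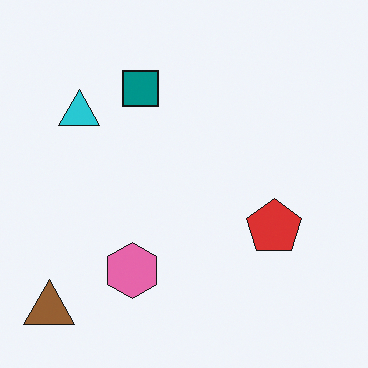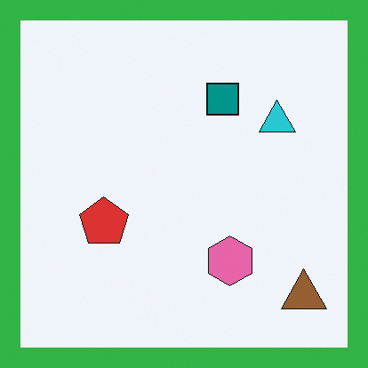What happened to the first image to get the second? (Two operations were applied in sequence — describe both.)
The second image is the first flipped horizontally (left ↔ right), then framed with a green border.

The brown triangle is in the bottom-left of the first image and the bottom-right of the second — shapes on opposite sides of the vertical midline have swapped in a mirror flip. A solid green frame runs around the edge of the second image, with the content slightly shrunk inside it.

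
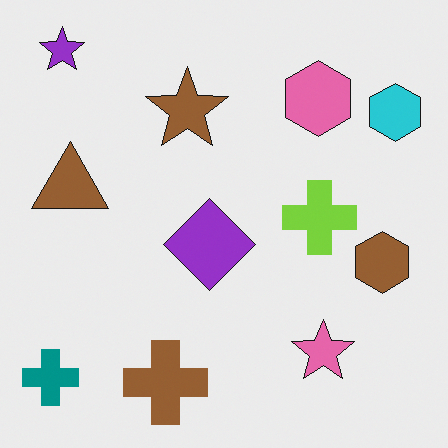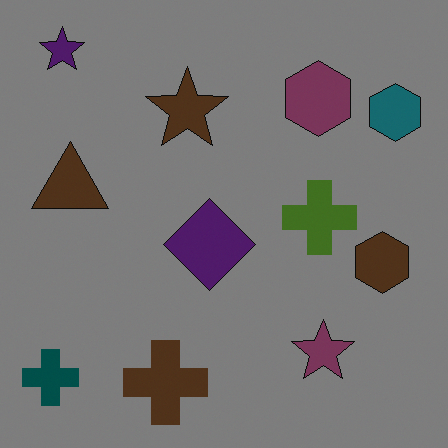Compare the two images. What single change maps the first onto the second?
The image was darkened a lot.

Every pixel — background and shapes alike — is uniformly darkened.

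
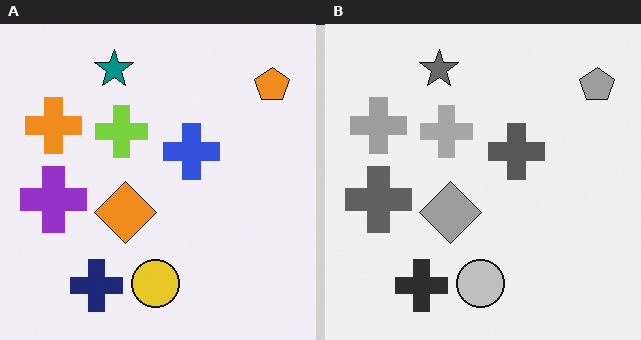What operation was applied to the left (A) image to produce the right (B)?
Converted to grayscale.

All color is removed — every shape is now a shade of grey.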